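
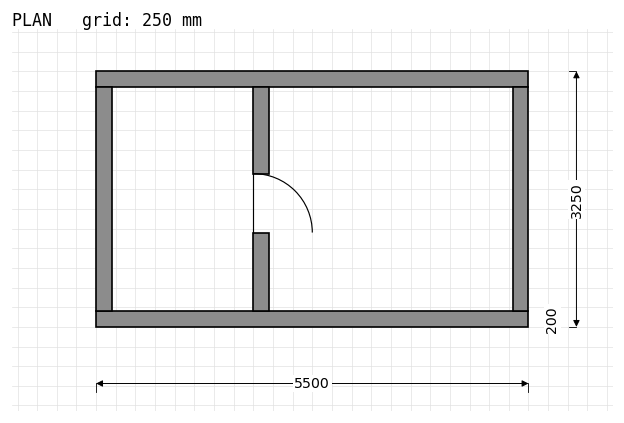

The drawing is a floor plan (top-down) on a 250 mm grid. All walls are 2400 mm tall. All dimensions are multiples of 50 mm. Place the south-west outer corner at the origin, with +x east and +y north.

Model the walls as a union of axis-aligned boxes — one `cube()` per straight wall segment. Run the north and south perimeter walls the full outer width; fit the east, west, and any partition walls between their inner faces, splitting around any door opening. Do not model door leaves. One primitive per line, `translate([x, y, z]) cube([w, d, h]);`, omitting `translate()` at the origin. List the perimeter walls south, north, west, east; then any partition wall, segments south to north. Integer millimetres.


cube([5500, 200, 2400]);
translate([0, 3050, 0]) cube([5500, 200, 2400]);
translate([0, 200, 0]) cube([200, 2850, 2400]);
translate([5300, 200, 0]) cube([200, 2850, 2400]);
translate([2000, 200, 0]) cube([200, 1000, 2400]);
translate([2000, 1950, 0]) cube([200, 1100, 2400]);


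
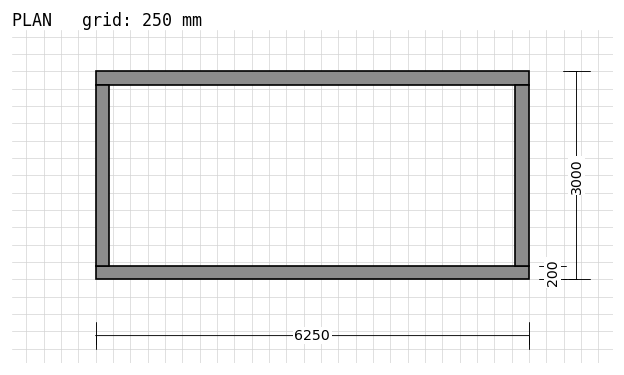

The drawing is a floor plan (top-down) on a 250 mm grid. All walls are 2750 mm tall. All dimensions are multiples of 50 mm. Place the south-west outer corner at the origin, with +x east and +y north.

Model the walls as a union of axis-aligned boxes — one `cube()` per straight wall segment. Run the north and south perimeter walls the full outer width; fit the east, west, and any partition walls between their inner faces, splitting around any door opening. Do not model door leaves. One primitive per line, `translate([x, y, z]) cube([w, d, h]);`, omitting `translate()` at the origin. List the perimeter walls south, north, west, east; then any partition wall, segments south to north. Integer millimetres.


cube([6250, 200, 2750]);
translate([0, 2800, 0]) cube([6250, 200, 2750]);
translate([0, 200, 0]) cube([200, 2600, 2750]);
translate([6050, 200, 0]) cube([200, 2600, 2750]);


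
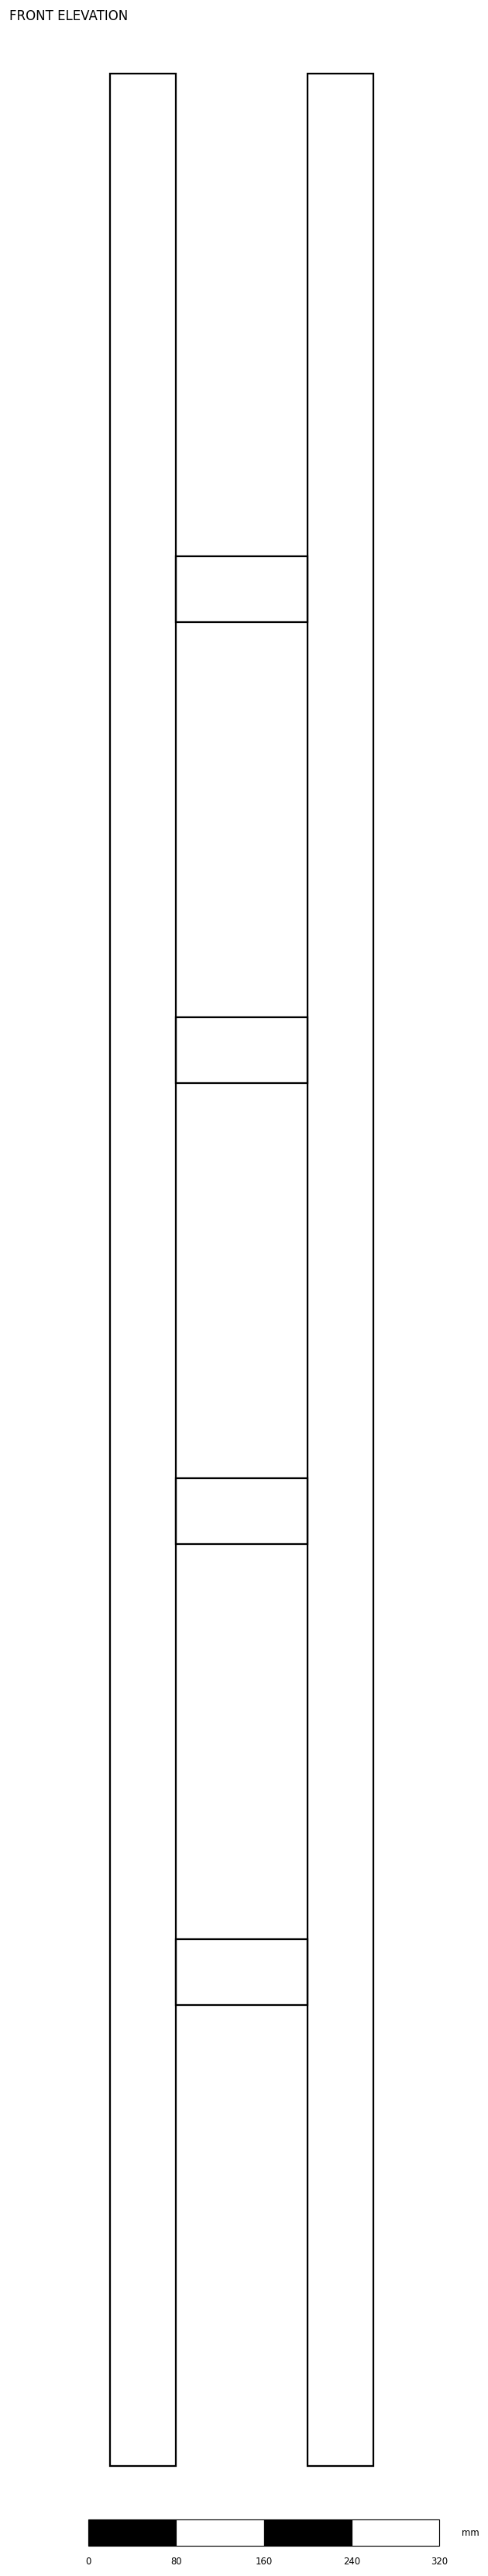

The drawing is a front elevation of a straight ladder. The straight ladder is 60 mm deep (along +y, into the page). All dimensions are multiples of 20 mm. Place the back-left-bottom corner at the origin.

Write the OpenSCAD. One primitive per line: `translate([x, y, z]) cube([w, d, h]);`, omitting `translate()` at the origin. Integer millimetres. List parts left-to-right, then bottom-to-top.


cube([60, 60, 2180]);
translate([60, 0, 420]) cube([120, 60, 60]);
translate([60, 0, 840]) cube([120, 60, 60]);
translate([60, 0, 1260]) cube([120, 60, 60]);
translate([60, 0, 1680]) cube([120, 60, 60]);
translate([180, 0, 0]) cube([60, 60, 2180]);


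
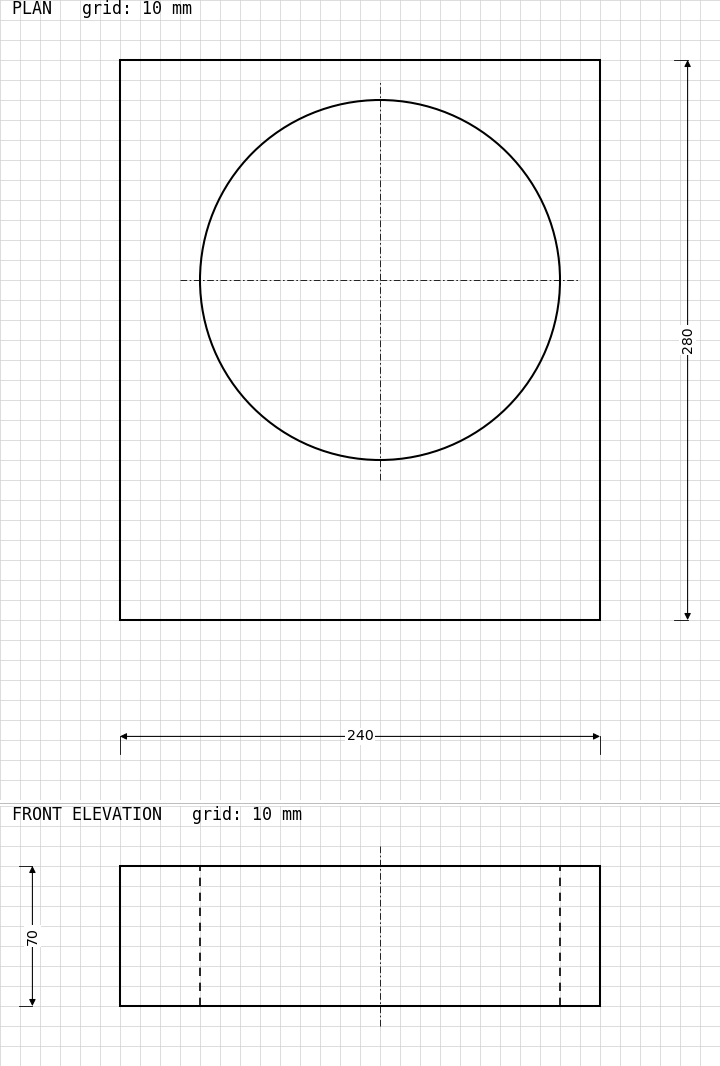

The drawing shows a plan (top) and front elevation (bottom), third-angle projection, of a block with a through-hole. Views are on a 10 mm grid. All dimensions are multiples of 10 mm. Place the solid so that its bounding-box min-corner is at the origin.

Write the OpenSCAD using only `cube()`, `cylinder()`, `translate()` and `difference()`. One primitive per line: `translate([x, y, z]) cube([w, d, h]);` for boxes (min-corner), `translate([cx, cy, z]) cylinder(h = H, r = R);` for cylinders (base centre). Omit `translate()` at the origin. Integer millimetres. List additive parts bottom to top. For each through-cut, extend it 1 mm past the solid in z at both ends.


difference() {
  cube([240, 280, 70]);
  translate([130, 170, -1]) cylinder(h = 72, r = 90);
}


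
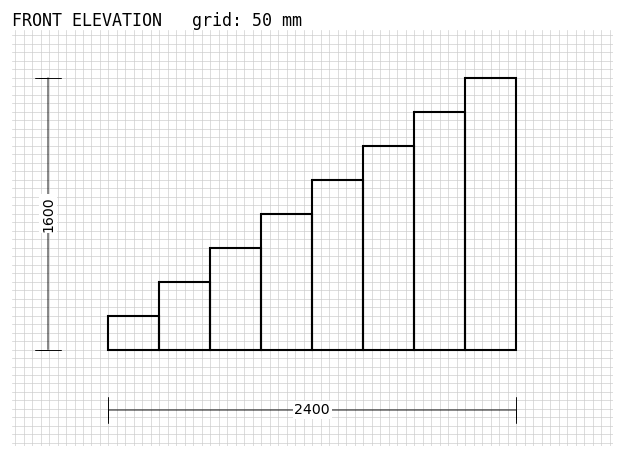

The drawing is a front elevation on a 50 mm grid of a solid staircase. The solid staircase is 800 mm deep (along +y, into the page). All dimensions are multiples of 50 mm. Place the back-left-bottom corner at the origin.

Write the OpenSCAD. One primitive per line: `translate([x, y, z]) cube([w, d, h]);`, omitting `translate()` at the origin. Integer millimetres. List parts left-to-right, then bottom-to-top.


cube([300, 800, 200]);
translate([300, 0, 0]) cube([300, 800, 400]);
translate([600, 0, 0]) cube([300, 800, 600]);
translate([900, 0, 0]) cube([300, 800, 800]);
translate([1200, 0, 0]) cube([300, 800, 1000]);
translate([1500, 0, 0]) cube([300, 800, 1200]);
translate([1800, 0, 0]) cube([300, 800, 1400]);
translate([2100, 0, 0]) cube([300, 800, 1600]);


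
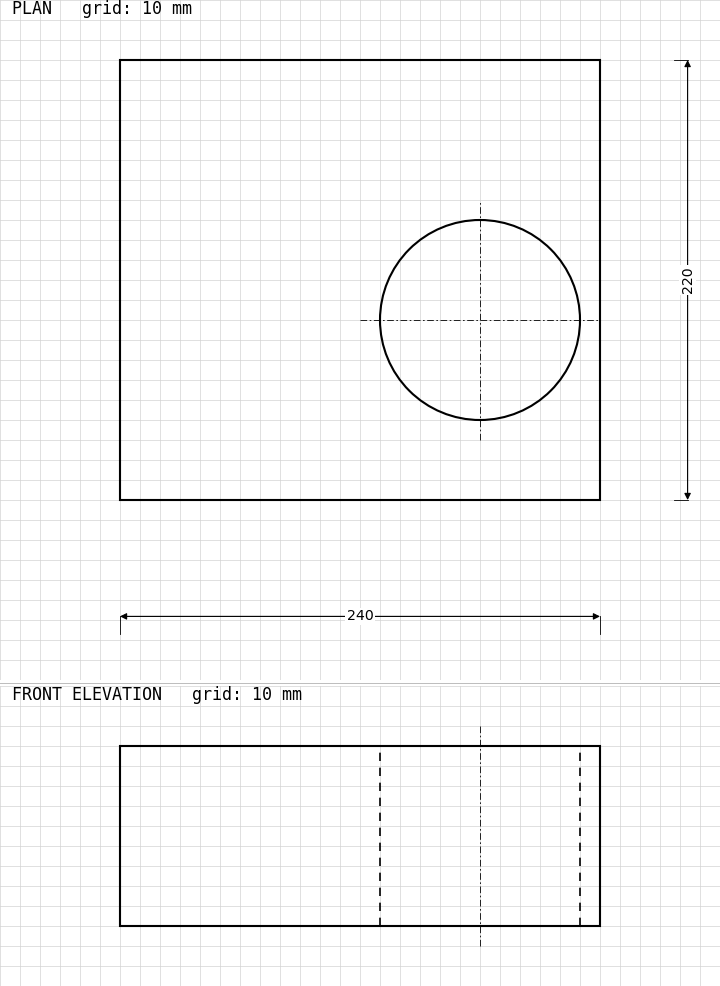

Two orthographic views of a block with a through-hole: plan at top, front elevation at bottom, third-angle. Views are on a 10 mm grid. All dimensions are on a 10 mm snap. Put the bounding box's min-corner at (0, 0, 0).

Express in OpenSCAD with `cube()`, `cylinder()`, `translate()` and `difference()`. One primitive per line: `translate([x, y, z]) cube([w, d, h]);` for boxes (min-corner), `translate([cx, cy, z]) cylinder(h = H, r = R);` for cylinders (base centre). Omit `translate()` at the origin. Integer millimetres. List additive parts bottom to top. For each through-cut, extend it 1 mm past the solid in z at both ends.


difference() {
  cube([240, 220, 90]);
  translate([180, 90, -1]) cylinder(h = 92, r = 50);
}


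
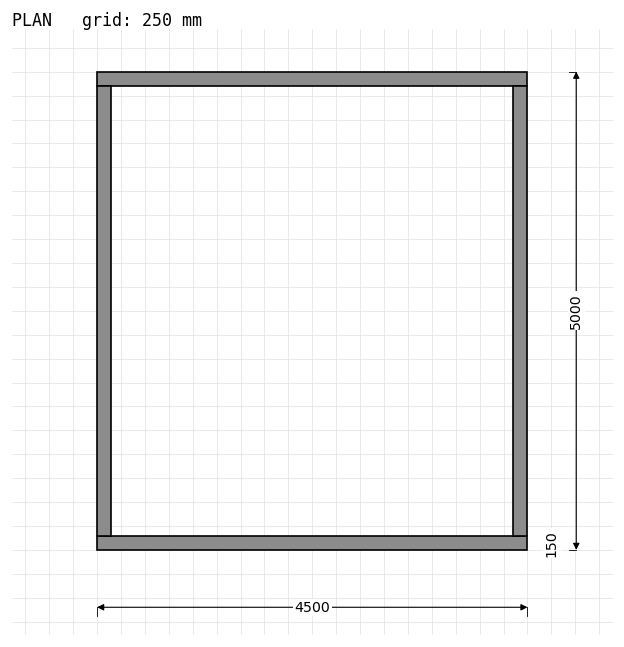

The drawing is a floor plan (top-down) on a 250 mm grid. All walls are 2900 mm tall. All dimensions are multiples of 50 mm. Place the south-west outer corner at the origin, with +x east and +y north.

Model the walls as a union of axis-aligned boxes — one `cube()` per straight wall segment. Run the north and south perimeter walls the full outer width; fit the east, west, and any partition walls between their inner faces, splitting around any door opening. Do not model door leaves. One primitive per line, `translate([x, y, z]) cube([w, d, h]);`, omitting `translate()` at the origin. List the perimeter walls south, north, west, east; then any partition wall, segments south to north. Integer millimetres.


cube([4500, 150, 2900]);
translate([0, 4850, 0]) cube([4500, 150, 2900]);
translate([0, 150, 0]) cube([150, 4700, 2900]);
translate([4350, 150, 0]) cube([150, 4700, 2900]);


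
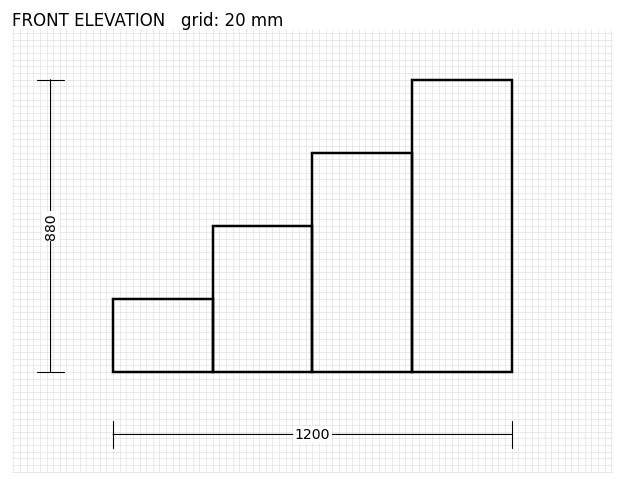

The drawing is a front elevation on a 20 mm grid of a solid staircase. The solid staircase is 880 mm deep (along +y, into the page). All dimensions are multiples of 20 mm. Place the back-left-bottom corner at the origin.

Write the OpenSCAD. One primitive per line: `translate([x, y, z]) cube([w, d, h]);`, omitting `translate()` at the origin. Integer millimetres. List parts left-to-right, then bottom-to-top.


cube([300, 880, 220]);
translate([300, 0, 0]) cube([300, 880, 440]);
translate([600, 0, 0]) cube([300, 880, 660]);
translate([900, 0, 0]) cube([300, 880, 880]);


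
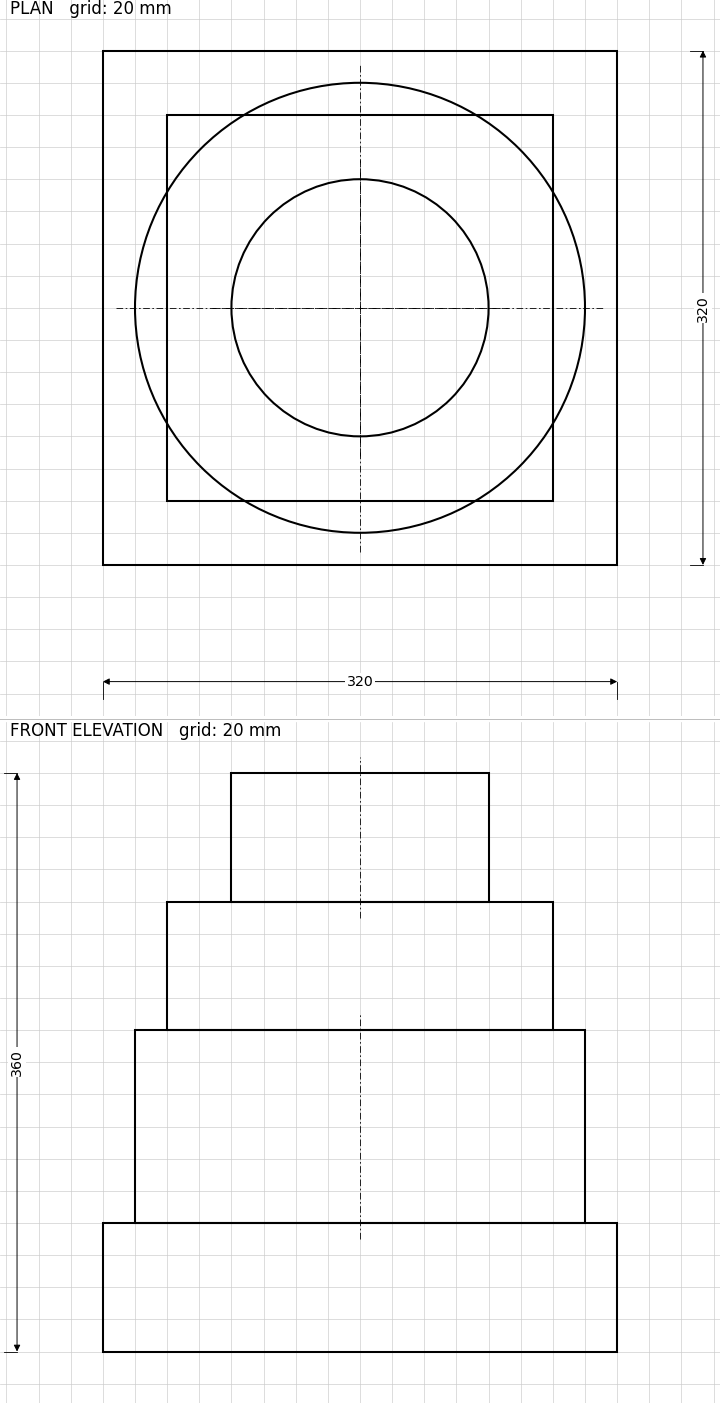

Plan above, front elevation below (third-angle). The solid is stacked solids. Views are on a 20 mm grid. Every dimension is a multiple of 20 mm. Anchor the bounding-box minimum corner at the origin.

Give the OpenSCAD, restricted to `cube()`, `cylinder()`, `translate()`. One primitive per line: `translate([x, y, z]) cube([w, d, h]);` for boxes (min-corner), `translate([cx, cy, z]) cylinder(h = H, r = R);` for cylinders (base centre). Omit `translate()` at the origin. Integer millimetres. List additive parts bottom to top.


cube([320, 320, 80]);
translate([160, 160, 80]) cylinder(h = 120, r = 140);
translate([40, 40, 200]) cube([240, 240, 80]);
translate([160, 160, 280]) cylinder(h = 80, r = 80);


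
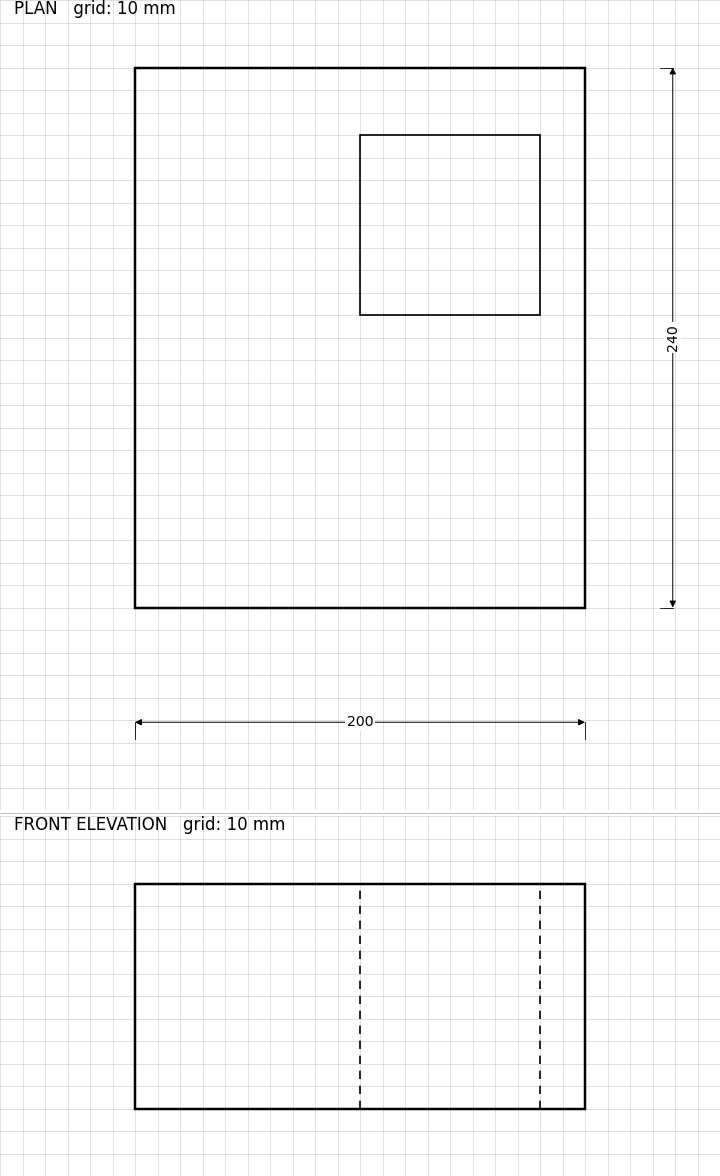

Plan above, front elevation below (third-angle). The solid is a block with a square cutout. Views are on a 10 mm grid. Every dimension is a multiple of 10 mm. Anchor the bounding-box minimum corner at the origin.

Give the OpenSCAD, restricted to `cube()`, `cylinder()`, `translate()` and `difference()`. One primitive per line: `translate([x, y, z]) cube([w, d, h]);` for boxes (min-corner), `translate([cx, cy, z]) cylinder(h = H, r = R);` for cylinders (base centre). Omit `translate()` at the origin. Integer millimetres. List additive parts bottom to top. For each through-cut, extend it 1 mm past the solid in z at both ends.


difference() {
  cube([200, 240, 100]);
  translate([100, 130, -1]) cube([80, 80, 102]);
}


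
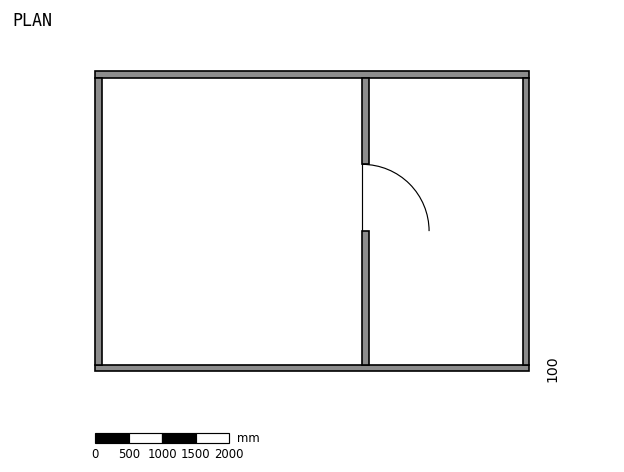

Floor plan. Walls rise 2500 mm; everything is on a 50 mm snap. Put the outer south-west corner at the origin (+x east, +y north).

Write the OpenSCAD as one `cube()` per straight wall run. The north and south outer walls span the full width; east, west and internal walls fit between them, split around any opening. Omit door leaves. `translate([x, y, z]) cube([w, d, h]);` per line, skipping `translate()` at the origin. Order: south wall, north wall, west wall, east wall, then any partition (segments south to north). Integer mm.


cube([6500, 100, 2500]);
translate([0, 4400, 0]) cube([6500, 100, 2500]);
translate([0, 100, 0]) cube([100, 4300, 2500]);
translate([6400, 100, 0]) cube([100, 4300, 2500]);
translate([4000, 100, 0]) cube([100, 2000, 2500]);
translate([4000, 3100, 0]) cube([100, 1300, 2500]);


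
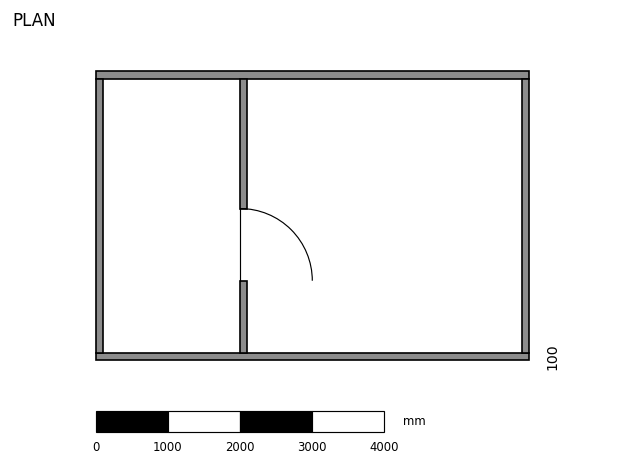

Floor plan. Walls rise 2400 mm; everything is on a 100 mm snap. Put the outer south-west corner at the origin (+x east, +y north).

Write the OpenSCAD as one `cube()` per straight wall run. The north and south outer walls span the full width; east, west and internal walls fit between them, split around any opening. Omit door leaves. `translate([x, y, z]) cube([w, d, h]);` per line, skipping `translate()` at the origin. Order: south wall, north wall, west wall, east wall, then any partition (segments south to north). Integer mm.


cube([6000, 100, 2400]);
translate([0, 3900, 0]) cube([6000, 100, 2400]);
translate([0, 100, 0]) cube([100, 3800, 2400]);
translate([5900, 100, 0]) cube([100, 3800, 2400]);
translate([2000, 100, 0]) cube([100, 1000, 2400]);
translate([2000, 2100, 0]) cube([100, 1800, 2400]);


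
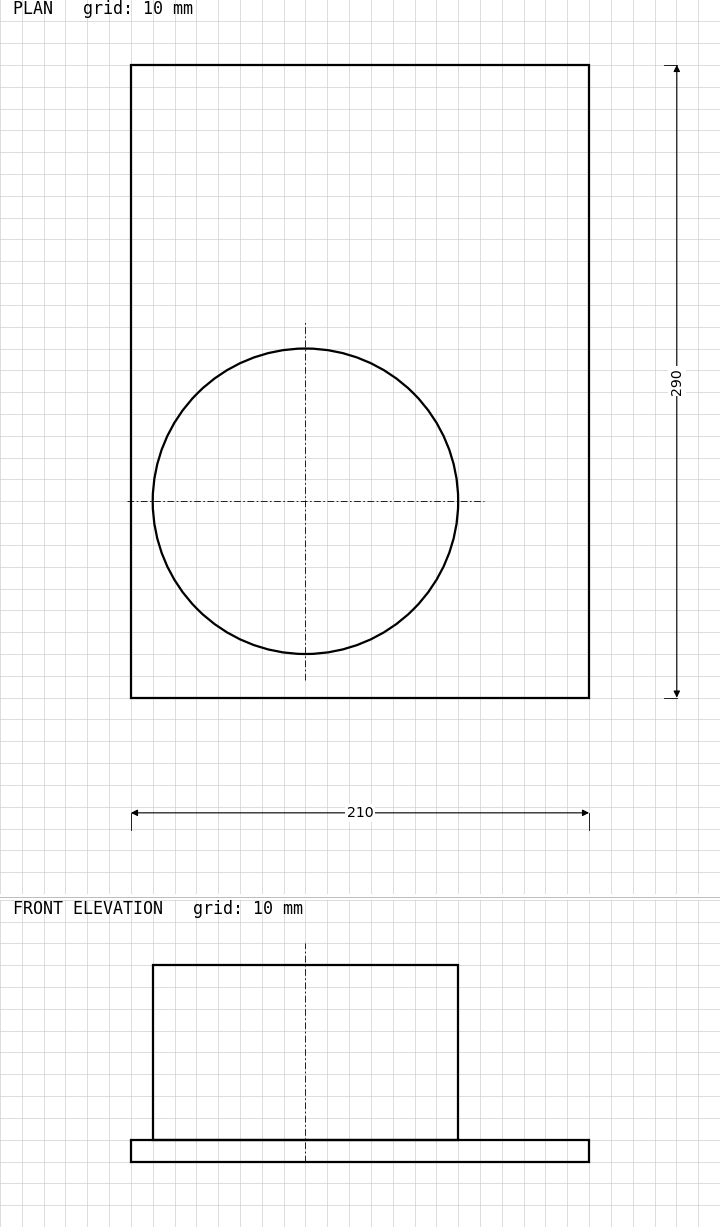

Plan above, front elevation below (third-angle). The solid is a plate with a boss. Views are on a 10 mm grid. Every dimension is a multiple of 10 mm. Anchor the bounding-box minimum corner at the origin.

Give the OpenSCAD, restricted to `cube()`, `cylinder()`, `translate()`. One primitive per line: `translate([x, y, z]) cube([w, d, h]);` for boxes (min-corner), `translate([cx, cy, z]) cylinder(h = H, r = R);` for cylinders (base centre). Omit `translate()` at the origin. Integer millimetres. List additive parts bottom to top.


cube([210, 290, 10]);
translate([80, 90, 10]) cylinder(h = 80, r = 70);


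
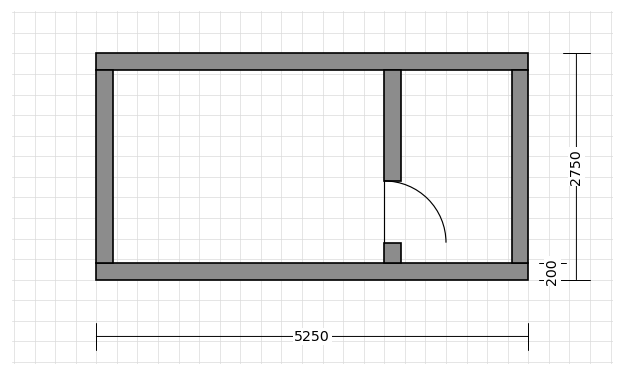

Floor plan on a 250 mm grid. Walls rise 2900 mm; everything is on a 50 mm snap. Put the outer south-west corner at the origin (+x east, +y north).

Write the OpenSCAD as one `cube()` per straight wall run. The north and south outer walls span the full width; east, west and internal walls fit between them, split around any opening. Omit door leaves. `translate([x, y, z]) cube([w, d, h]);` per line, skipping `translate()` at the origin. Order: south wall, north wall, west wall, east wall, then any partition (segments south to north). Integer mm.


cube([5250, 200, 2900]);
translate([0, 2550, 0]) cube([5250, 200, 2900]);
translate([0, 200, 0]) cube([200, 2350, 2900]);
translate([5050, 200, 0]) cube([200, 2350, 2900]);
translate([3500, 200, 0]) cube([200, 250, 2900]);
translate([3500, 1200, 0]) cube([200, 1350, 2900]);


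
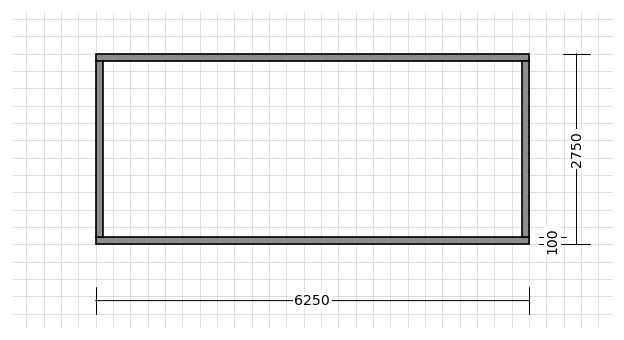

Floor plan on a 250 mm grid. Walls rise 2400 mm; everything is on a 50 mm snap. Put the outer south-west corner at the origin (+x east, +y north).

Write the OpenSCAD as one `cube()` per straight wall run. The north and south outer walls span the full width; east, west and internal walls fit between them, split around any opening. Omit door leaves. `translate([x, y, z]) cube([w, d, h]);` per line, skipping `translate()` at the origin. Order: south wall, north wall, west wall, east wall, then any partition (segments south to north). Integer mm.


cube([6250, 100, 2400]);
translate([0, 2650, 0]) cube([6250, 100, 2400]);
translate([0, 100, 0]) cube([100, 2550, 2400]);
translate([6150, 100, 0]) cube([100, 2550, 2400]);


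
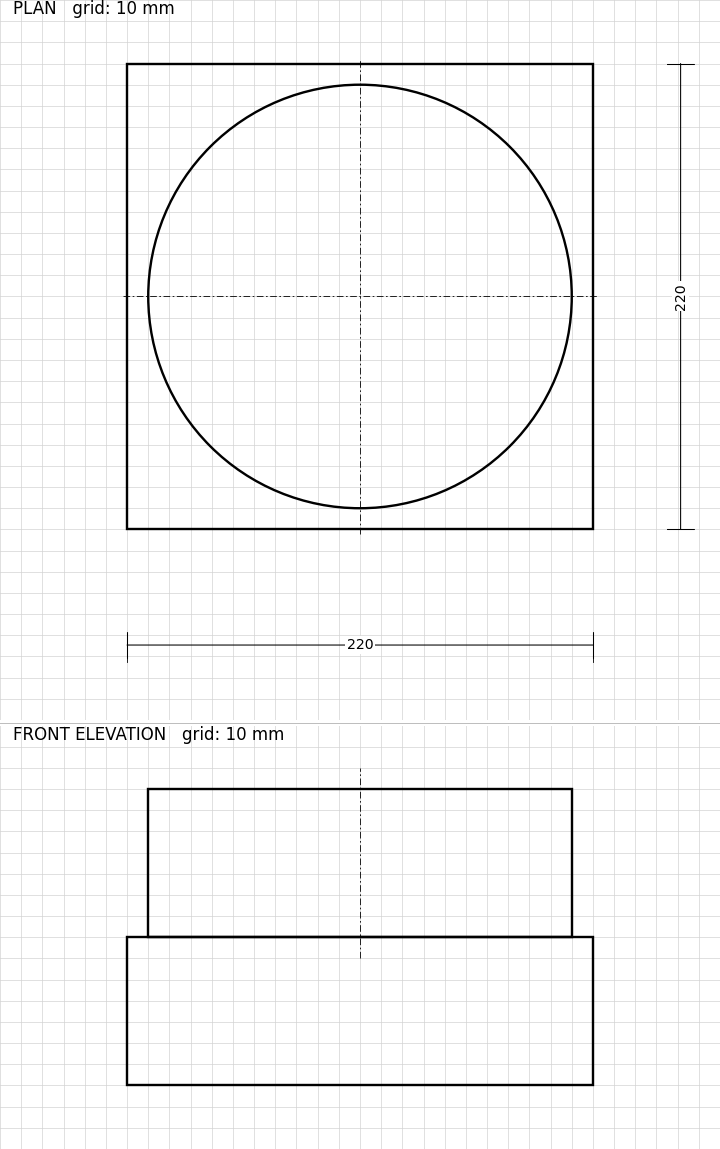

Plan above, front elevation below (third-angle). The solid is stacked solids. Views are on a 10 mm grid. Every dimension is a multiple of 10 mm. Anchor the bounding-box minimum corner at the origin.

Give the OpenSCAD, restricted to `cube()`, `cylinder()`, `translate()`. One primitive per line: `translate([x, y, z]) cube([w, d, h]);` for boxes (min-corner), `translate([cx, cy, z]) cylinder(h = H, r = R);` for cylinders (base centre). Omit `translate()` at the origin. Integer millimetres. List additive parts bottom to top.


cube([220, 220, 70]);
translate([110, 110, 70]) cylinder(h = 70, r = 100);


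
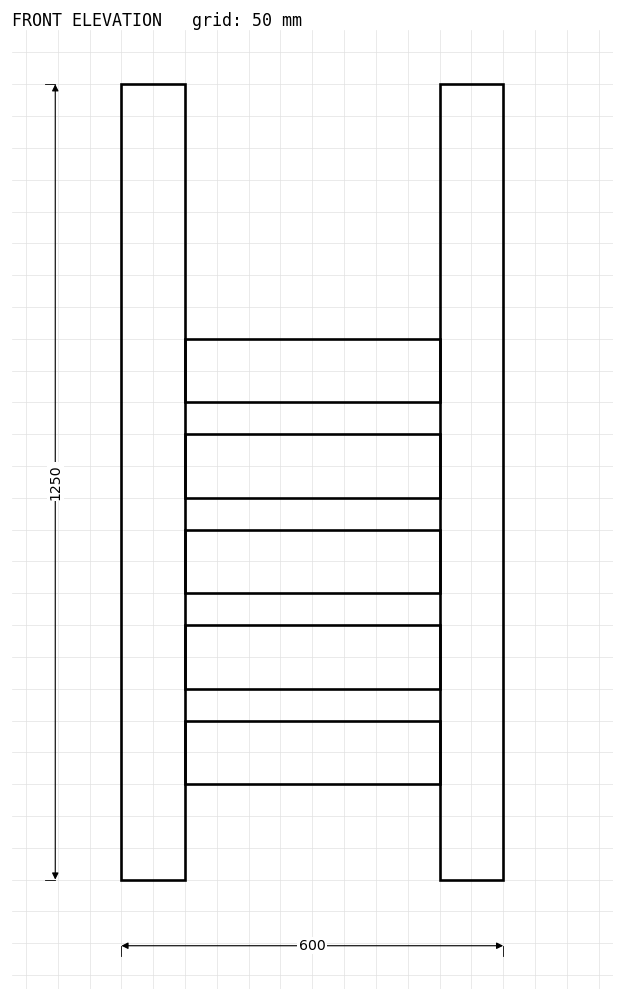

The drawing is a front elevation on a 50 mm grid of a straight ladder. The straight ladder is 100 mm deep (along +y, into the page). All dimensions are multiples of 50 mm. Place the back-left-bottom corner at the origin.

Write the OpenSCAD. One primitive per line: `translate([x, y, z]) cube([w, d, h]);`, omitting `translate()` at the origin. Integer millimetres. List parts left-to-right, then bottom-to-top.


cube([100, 100, 1250]);
translate([100, 0, 150]) cube([400, 100, 100]);
translate([100, 0, 300]) cube([400, 100, 100]);
translate([100, 0, 450]) cube([400, 100, 100]);
translate([100, 0, 600]) cube([400, 100, 100]);
translate([100, 0, 750]) cube([400, 100, 100]);
translate([500, 0, 0]) cube([100, 100, 1250]);


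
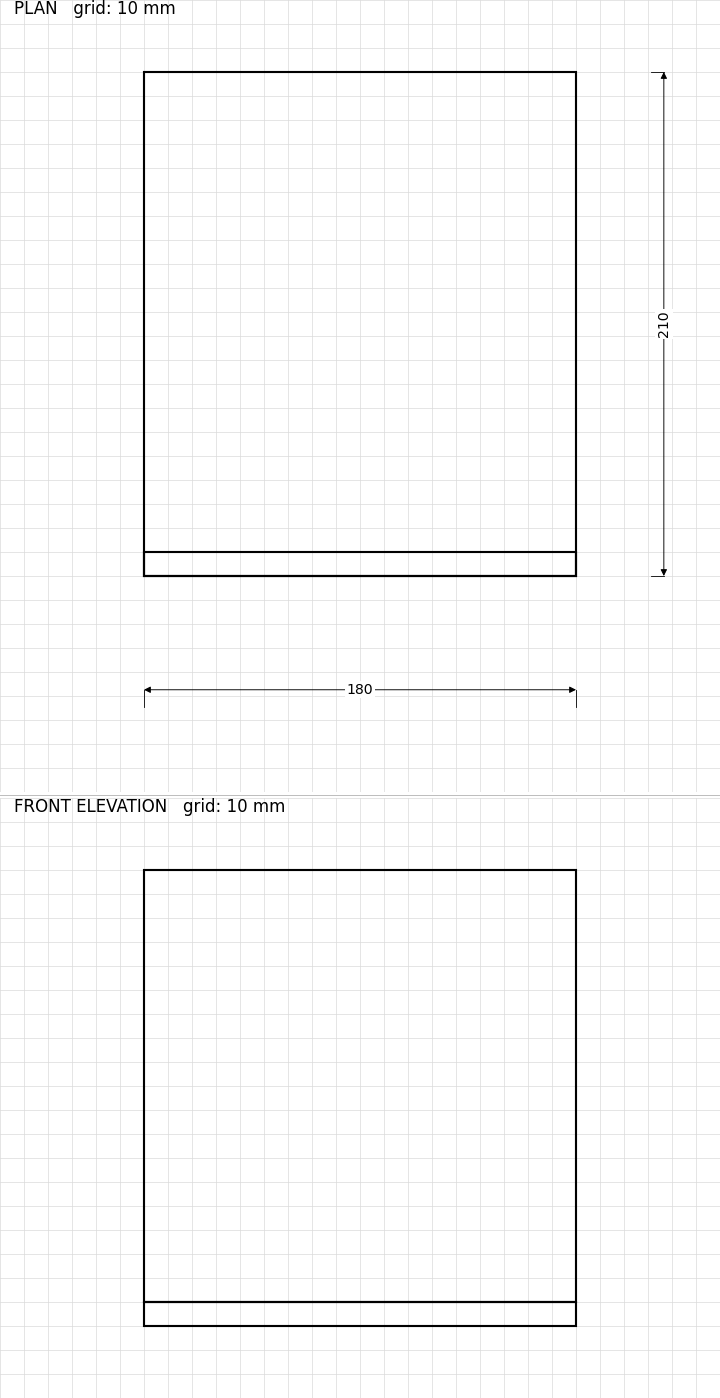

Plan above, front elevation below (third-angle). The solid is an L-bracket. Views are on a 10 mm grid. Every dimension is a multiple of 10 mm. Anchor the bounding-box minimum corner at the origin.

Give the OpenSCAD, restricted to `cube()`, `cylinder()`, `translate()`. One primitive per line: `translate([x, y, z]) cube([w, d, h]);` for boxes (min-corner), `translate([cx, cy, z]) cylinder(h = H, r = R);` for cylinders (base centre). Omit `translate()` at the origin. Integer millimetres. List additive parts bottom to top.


cube([180, 210, 10]);
translate([0, 0, 10]) cube([180, 10, 180]);


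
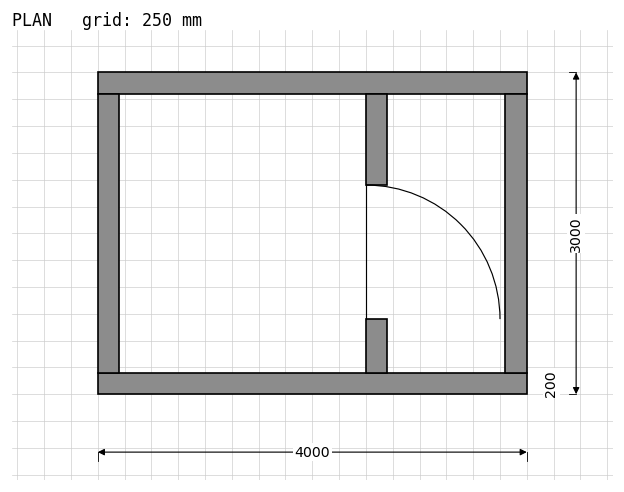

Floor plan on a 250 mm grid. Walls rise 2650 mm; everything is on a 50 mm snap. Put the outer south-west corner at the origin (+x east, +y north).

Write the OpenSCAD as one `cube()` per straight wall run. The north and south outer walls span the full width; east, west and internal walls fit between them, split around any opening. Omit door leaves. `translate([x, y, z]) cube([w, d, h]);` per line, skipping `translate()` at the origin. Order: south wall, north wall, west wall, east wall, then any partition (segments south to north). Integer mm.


cube([4000, 200, 2650]);
translate([0, 2800, 0]) cube([4000, 200, 2650]);
translate([0, 200, 0]) cube([200, 2600, 2650]);
translate([3800, 200, 0]) cube([200, 2600, 2650]);
translate([2500, 200, 0]) cube([200, 500, 2650]);
translate([2500, 1950, 0]) cube([200, 850, 2650]);


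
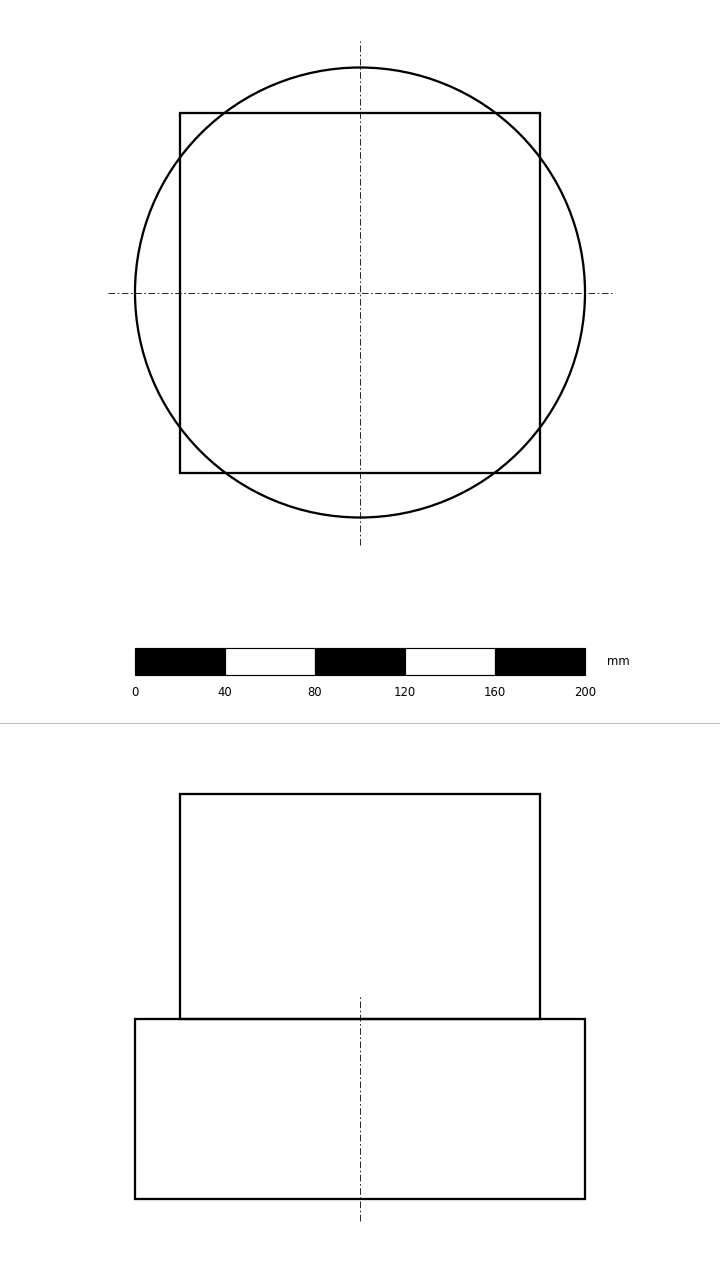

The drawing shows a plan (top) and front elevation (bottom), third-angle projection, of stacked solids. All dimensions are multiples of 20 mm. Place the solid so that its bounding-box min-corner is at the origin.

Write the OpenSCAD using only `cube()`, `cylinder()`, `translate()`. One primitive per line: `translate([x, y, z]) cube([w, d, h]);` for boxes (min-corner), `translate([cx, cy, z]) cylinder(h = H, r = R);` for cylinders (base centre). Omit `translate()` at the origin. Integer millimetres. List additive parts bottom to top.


translate([100, 100, 0]) cylinder(h = 80, r = 100);
translate([20, 20, 80]) cube([160, 160, 100]);


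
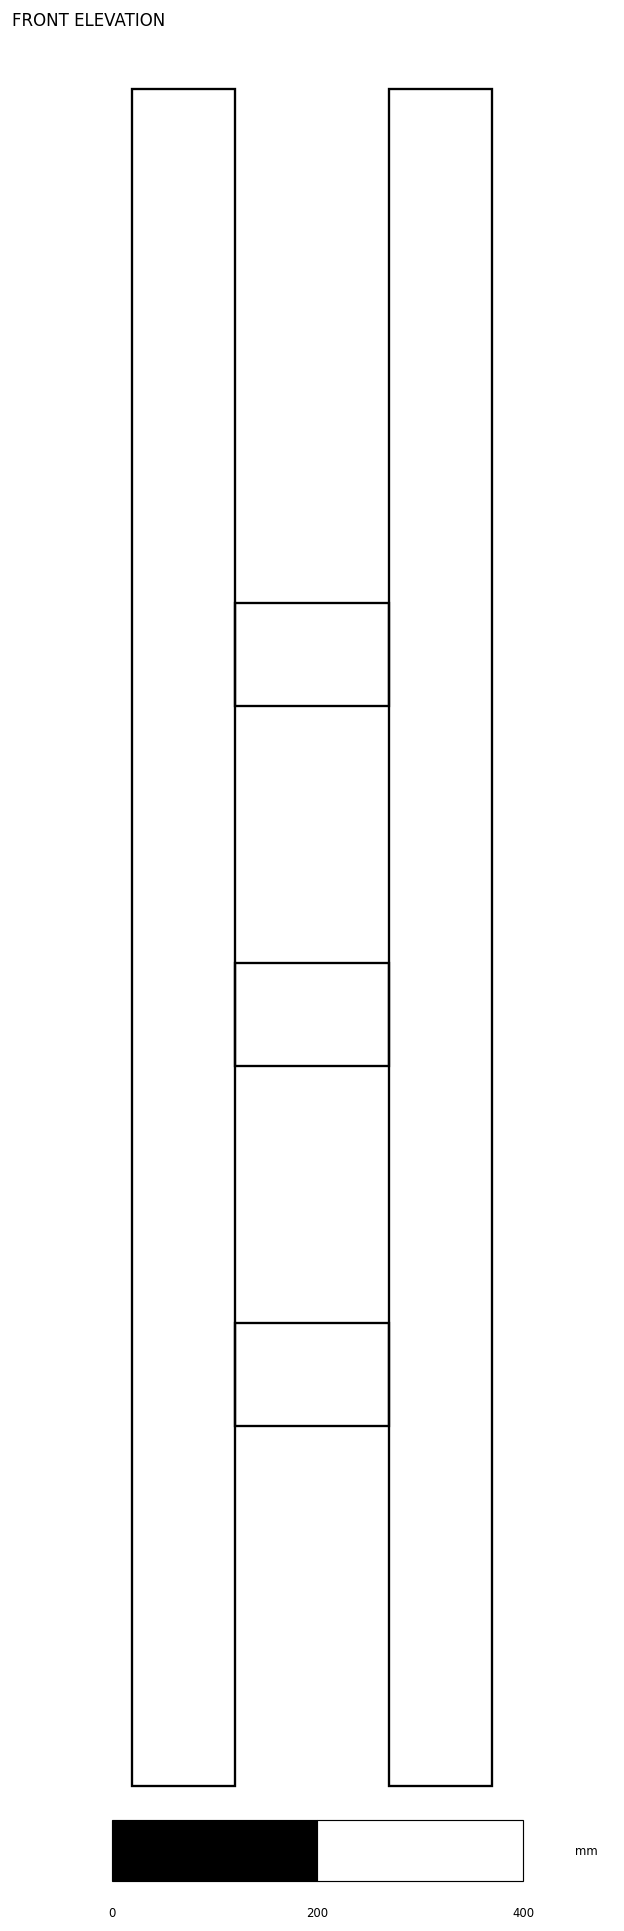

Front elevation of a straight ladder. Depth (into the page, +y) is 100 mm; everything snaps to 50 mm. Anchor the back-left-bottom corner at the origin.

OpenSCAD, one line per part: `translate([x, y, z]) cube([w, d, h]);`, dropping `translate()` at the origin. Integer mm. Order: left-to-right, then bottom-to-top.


cube([100, 100, 1650]);
translate([100, 0, 350]) cube([150, 100, 100]);
translate([100, 0, 700]) cube([150, 100, 100]);
translate([100, 0, 1050]) cube([150, 100, 100]);
translate([250, 0, 0]) cube([100, 100, 1650]);


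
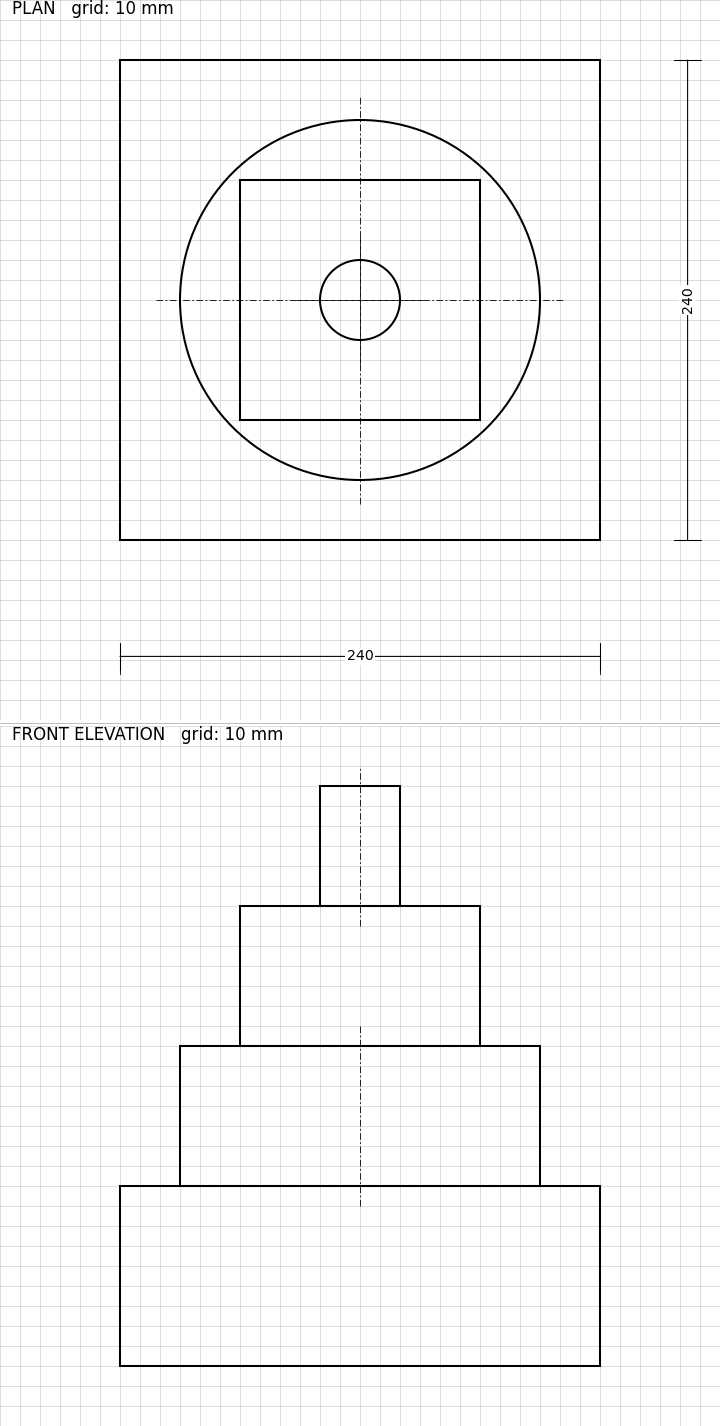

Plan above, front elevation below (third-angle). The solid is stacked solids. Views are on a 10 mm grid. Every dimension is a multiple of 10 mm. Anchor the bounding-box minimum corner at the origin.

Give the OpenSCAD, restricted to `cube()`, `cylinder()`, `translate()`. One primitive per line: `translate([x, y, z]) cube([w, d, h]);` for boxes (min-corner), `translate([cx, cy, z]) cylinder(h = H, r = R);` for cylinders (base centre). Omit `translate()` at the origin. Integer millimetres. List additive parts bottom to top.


cube([240, 240, 90]);
translate([120, 120, 90]) cylinder(h = 70, r = 90);
translate([60, 60, 160]) cube([120, 120, 70]);
translate([120, 120, 230]) cylinder(h = 60, r = 20);


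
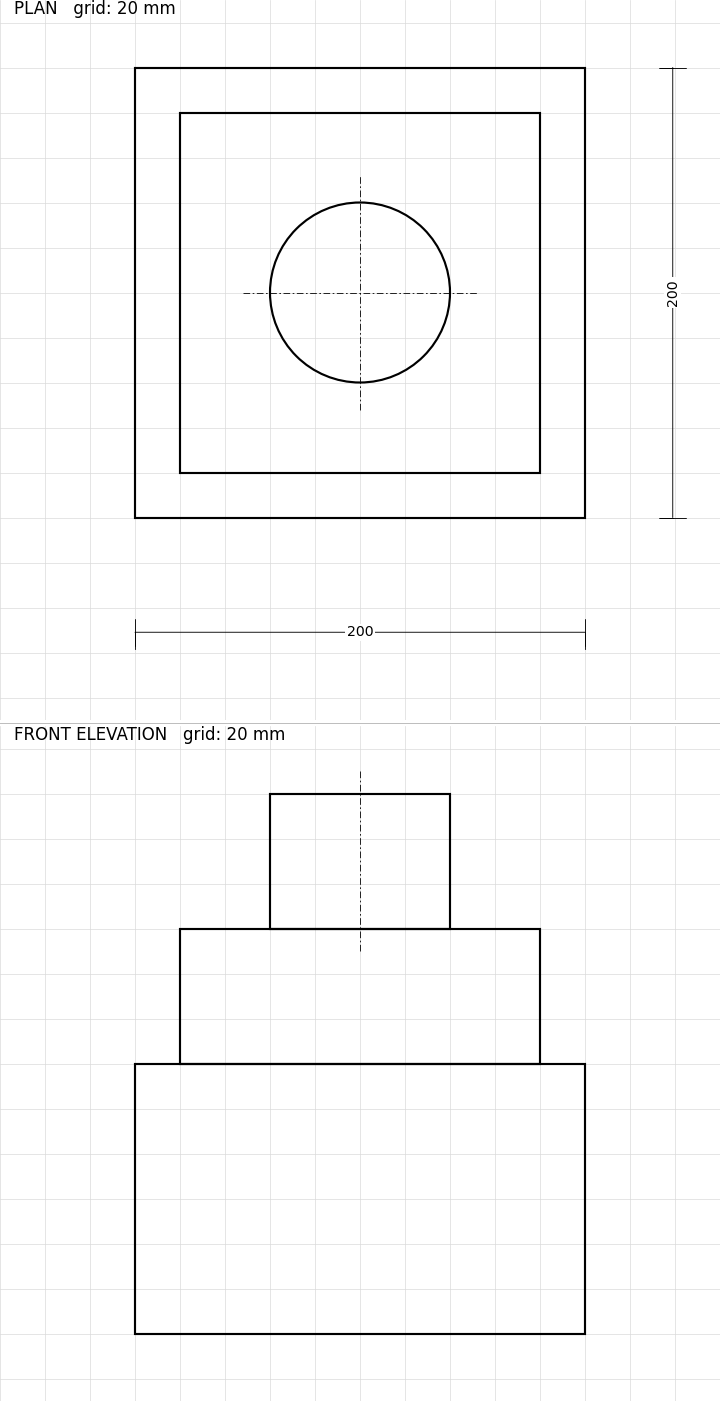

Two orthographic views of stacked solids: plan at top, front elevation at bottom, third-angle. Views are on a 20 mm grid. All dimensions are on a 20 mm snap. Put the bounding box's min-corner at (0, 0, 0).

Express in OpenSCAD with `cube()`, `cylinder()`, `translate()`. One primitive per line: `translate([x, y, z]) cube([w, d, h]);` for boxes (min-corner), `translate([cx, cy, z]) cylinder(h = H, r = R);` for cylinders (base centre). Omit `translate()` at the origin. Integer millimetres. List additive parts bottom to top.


cube([200, 200, 120]);
translate([20, 20, 120]) cube([160, 160, 60]);
translate([100, 100, 180]) cylinder(h = 60, r = 40);


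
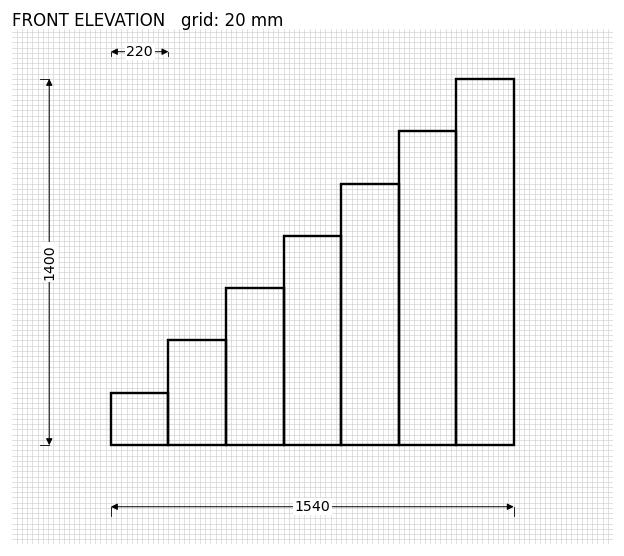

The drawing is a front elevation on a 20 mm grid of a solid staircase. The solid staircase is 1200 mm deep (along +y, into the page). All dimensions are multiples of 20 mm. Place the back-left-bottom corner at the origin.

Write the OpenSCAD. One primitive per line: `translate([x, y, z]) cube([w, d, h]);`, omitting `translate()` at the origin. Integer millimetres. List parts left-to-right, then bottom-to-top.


cube([220, 1200, 200]);
translate([220, 0, 0]) cube([220, 1200, 400]);
translate([440, 0, 0]) cube([220, 1200, 600]);
translate([660, 0, 0]) cube([220, 1200, 800]);
translate([880, 0, 0]) cube([220, 1200, 1000]);
translate([1100, 0, 0]) cube([220, 1200, 1200]);
translate([1320, 0, 0]) cube([220, 1200, 1400]);


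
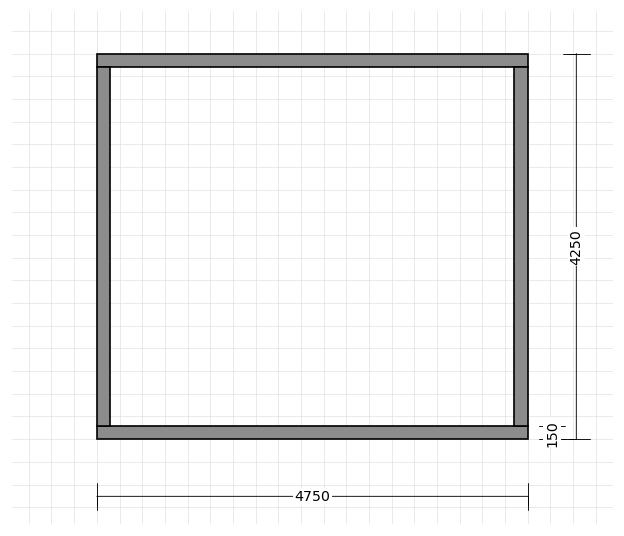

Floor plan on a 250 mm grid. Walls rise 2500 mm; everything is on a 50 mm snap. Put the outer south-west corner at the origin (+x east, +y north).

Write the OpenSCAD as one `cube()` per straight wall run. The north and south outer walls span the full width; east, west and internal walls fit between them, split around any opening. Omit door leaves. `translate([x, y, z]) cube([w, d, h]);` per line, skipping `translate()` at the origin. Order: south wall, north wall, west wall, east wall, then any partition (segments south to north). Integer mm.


cube([4750, 150, 2500]);
translate([0, 4100, 0]) cube([4750, 150, 2500]);
translate([0, 150, 0]) cube([150, 3950, 2500]);
translate([4600, 150, 0]) cube([150, 3950, 2500]);


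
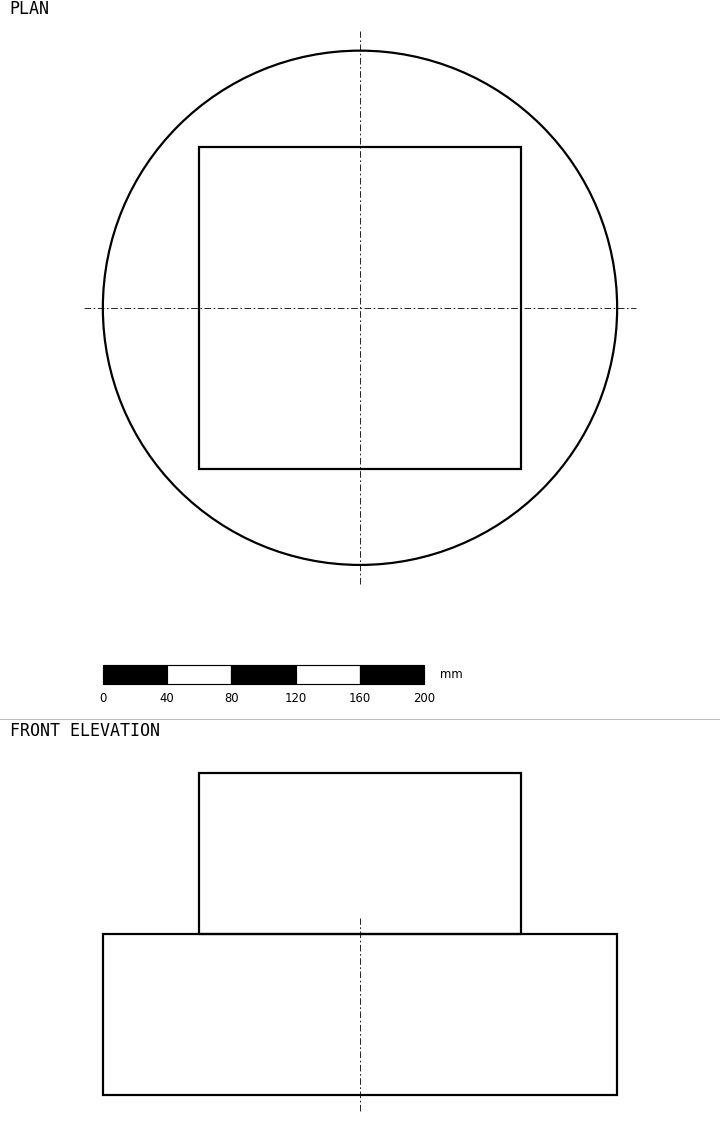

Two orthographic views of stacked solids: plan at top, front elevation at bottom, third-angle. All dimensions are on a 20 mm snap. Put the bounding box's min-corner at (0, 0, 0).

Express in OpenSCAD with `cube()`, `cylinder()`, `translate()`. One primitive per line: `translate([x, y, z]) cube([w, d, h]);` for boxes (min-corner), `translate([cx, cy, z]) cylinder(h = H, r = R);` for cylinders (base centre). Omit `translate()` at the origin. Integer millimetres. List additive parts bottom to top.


translate([160, 160, 0]) cylinder(h = 100, r = 160);
translate([60, 60, 100]) cube([200, 200, 100]);


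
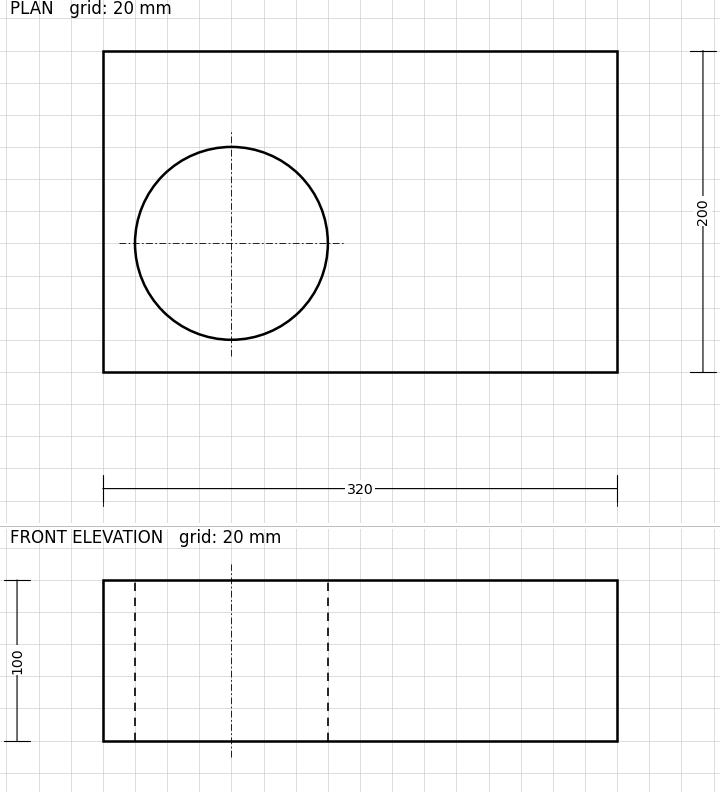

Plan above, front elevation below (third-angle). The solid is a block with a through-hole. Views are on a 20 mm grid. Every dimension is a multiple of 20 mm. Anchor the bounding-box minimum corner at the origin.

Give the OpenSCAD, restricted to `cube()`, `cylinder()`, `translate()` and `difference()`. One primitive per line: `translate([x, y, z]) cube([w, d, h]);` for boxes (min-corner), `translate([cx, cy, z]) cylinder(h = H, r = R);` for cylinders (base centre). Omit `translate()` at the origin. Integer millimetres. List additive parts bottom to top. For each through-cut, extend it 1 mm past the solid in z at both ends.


difference() {
  cube([320, 200, 100]);
  translate([80, 80, -1]) cylinder(h = 102, r = 60);
}


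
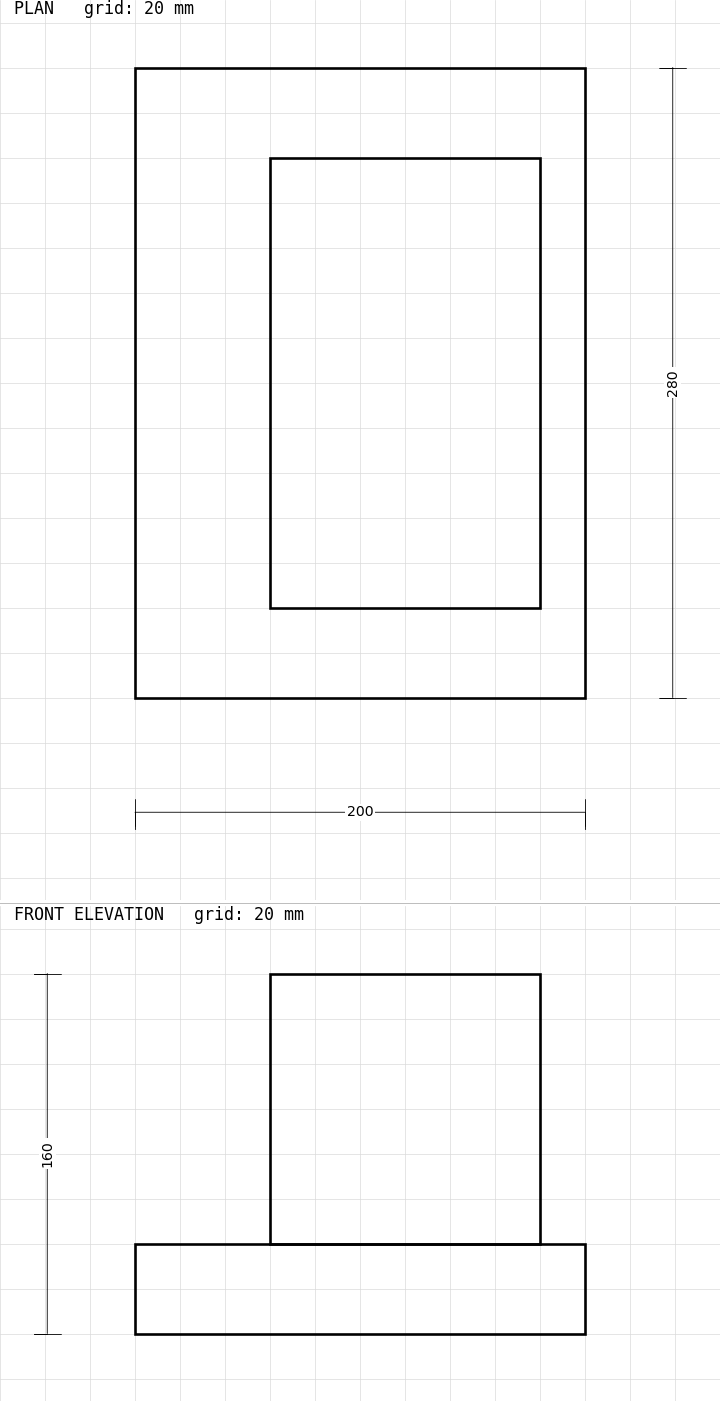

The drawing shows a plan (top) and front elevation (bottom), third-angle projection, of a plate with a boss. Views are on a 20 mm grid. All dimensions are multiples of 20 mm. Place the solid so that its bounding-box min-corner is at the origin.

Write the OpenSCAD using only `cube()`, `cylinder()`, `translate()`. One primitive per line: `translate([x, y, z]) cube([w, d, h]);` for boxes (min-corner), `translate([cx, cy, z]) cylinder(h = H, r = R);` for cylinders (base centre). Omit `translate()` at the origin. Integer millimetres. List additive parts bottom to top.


cube([200, 280, 40]);
translate([60, 40, 40]) cube([120, 200, 120]);


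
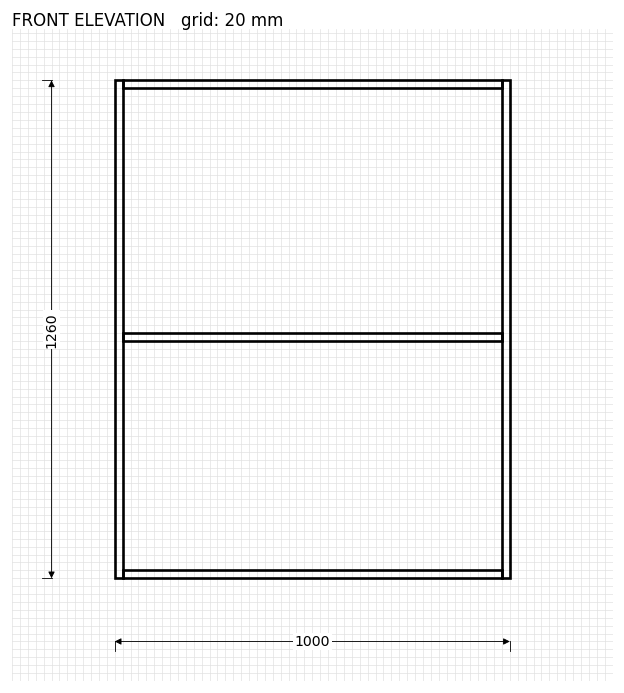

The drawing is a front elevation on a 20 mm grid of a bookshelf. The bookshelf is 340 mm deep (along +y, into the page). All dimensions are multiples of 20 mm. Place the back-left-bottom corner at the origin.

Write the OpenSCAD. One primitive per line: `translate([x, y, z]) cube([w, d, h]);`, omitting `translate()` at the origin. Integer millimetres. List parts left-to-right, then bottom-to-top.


cube([20, 340, 1260]);
translate([20, 0, 0]) cube([960, 340, 20]);
translate([20, 0, 600]) cube([960, 340, 20]);
translate([20, 0, 1240]) cube([960, 340, 20]);
translate([980, 0, 0]) cube([20, 340, 1260]);


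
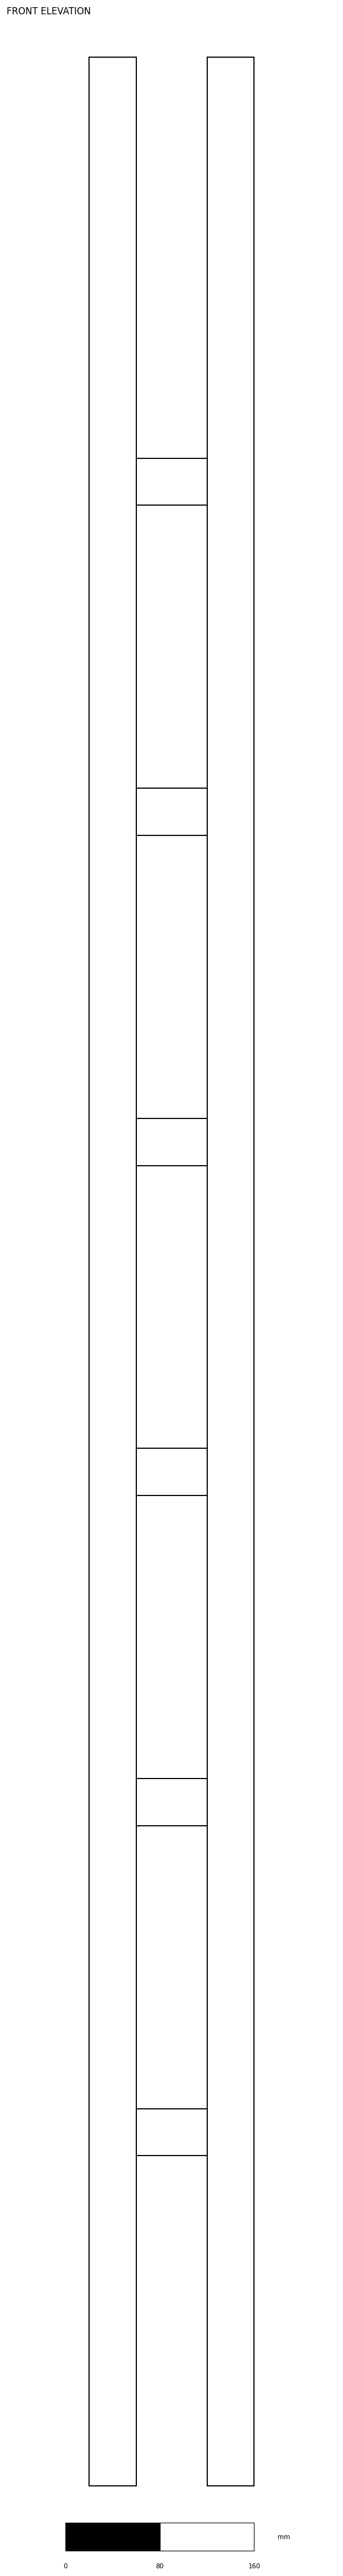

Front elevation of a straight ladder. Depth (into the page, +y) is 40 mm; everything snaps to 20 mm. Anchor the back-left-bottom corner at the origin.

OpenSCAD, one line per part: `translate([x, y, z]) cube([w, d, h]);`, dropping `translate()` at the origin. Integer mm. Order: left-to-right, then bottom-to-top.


cube([40, 40, 2060]);
translate([40, 0, 280]) cube([60, 40, 40]);
translate([40, 0, 560]) cube([60, 40, 40]);
translate([40, 0, 840]) cube([60, 40, 40]);
translate([40, 0, 1120]) cube([60, 40, 40]);
translate([40, 0, 1400]) cube([60, 40, 40]);
translate([40, 0, 1680]) cube([60, 40, 40]);
translate([100, 0, 0]) cube([40, 40, 2060]);


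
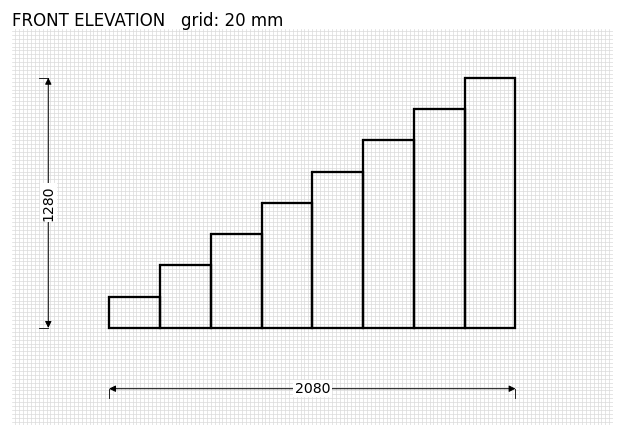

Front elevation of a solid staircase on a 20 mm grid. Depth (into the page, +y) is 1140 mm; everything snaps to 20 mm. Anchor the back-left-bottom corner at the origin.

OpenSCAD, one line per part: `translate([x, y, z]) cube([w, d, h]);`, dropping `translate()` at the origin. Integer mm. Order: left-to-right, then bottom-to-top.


cube([260, 1140, 160]);
translate([260, 0, 0]) cube([260, 1140, 320]);
translate([520, 0, 0]) cube([260, 1140, 480]);
translate([780, 0, 0]) cube([260, 1140, 640]);
translate([1040, 0, 0]) cube([260, 1140, 800]);
translate([1300, 0, 0]) cube([260, 1140, 960]);
translate([1560, 0, 0]) cube([260, 1140, 1120]);
translate([1820, 0, 0]) cube([260, 1140, 1280]);


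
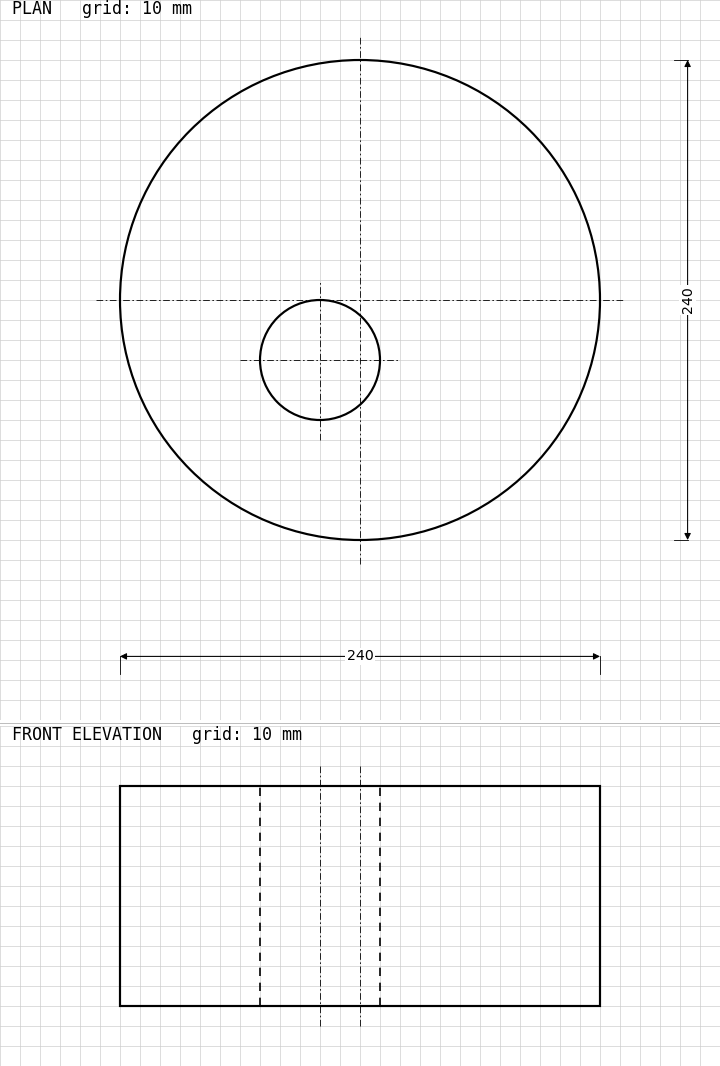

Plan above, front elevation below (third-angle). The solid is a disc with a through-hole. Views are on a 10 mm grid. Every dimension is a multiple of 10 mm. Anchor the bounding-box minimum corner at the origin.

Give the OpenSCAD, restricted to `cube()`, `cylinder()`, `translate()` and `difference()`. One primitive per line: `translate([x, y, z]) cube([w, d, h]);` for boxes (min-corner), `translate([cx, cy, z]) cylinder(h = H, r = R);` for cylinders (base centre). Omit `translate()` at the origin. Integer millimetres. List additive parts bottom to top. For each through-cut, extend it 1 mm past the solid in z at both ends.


difference() {
  translate([120, 120, 0]) cylinder(h = 110, r = 120);
  translate([100, 90, -1]) cylinder(h = 112, r = 30);
}


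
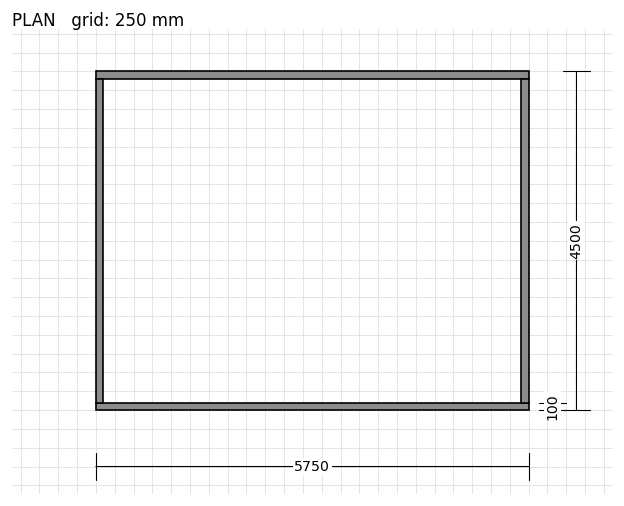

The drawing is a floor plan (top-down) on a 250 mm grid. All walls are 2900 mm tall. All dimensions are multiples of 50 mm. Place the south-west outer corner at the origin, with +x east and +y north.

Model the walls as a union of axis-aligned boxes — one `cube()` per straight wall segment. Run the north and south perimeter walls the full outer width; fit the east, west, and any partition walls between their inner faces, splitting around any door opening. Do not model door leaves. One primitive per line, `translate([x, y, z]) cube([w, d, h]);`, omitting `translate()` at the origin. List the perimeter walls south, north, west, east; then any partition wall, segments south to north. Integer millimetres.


cube([5750, 100, 2900]);
translate([0, 4400, 0]) cube([5750, 100, 2900]);
translate([0, 100, 0]) cube([100, 4300, 2900]);
translate([5650, 100, 0]) cube([100, 4300, 2900]);


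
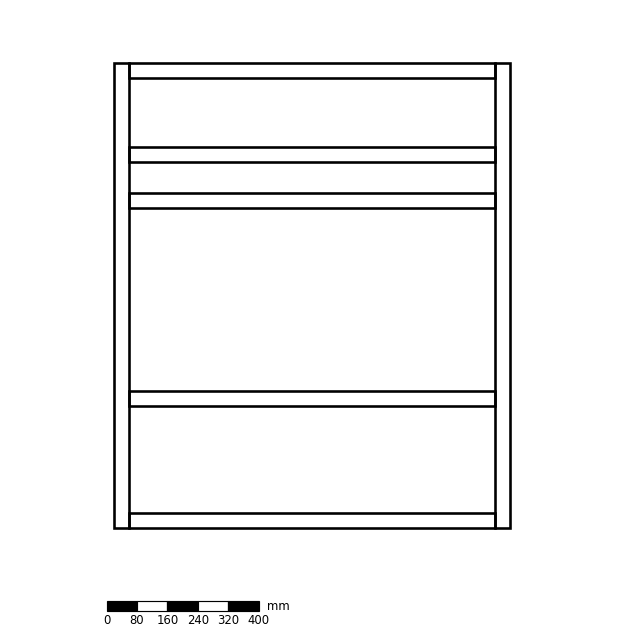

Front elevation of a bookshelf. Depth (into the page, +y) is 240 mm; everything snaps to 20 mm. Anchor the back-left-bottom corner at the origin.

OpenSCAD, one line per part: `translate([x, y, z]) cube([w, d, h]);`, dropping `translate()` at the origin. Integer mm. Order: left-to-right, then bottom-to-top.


cube([40, 240, 1220]);
translate([40, 0, 0]) cube([960, 240, 40]);
translate([40, 0, 320]) cube([960, 240, 40]);
translate([40, 0, 840]) cube([960, 240, 40]);
translate([40, 0, 960]) cube([960, 240, 40]);
translate([40, 0, 1180]) cube([960, 240, 40]);
translate([1000, 0, 0]) cube([40, 240, 1220]);


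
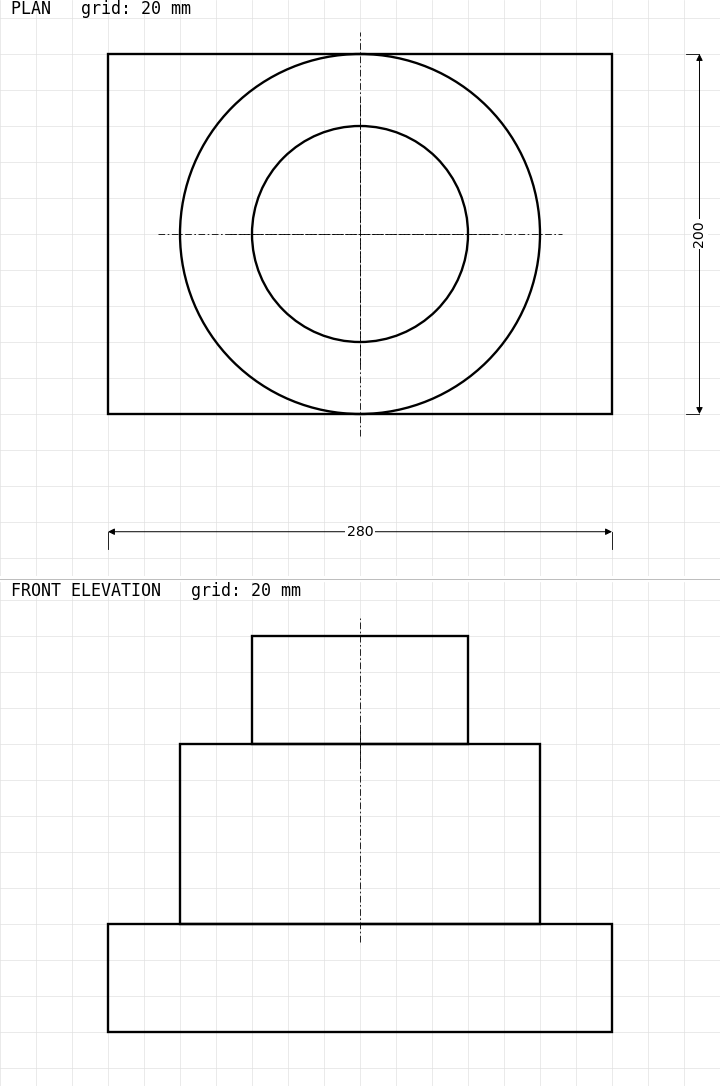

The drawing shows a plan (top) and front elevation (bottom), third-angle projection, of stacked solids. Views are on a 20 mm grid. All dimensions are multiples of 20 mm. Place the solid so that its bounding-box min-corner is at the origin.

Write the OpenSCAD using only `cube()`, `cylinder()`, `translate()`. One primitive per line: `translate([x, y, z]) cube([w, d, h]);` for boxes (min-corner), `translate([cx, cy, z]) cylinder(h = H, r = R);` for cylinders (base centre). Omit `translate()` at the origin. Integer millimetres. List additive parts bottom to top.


cube([280, 200, 60]);
translate([140, 100, 60]) cylinder(h = 100, r = 100);
translate([140, 100, 160]) cylinder(h = 60, r = 60);
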